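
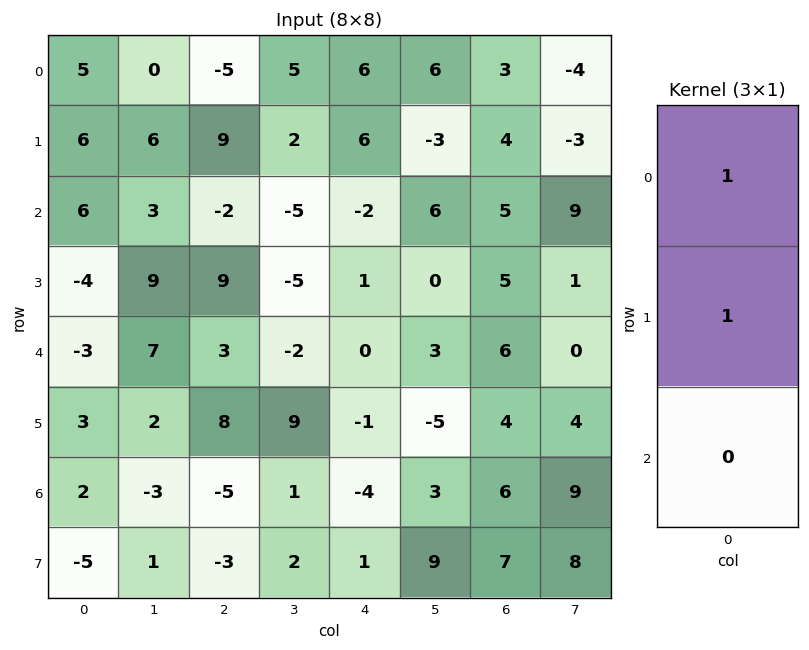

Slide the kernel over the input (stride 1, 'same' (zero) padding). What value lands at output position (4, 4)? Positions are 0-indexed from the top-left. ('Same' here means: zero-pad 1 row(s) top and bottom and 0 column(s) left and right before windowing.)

1

The receptive field on the zero-padded input at this output position is [1 / 0 / -1]. Elementwise product with the kernel and sum: 1·1 + 0·1.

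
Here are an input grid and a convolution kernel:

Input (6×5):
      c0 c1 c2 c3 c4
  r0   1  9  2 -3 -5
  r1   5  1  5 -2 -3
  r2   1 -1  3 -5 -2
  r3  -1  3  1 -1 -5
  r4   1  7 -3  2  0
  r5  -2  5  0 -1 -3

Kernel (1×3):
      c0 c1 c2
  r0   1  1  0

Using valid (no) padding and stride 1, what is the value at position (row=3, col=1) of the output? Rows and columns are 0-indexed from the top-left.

4

The receptive field on the input at this output position is [3 1 -1]. Elementwise product with the kernel and sum: 3·1 + 1·1.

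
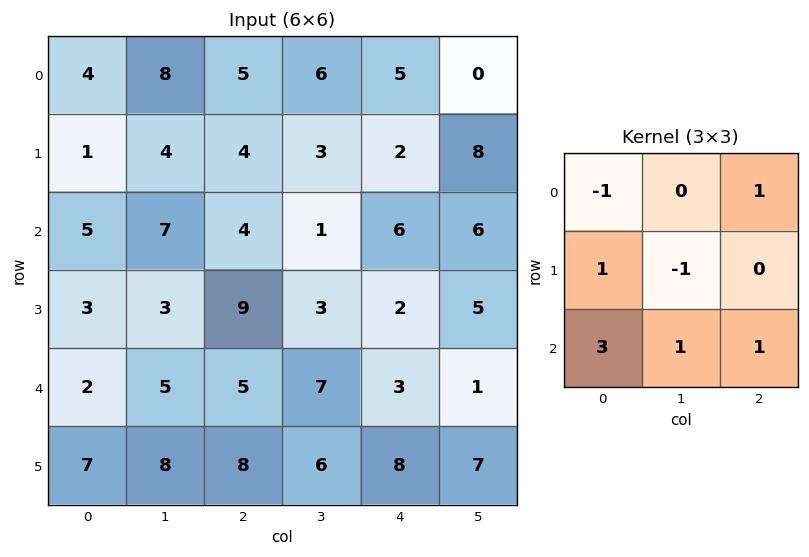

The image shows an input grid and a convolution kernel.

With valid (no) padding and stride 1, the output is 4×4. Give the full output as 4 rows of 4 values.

Output[0,0]: The receptive field on the input at this output position is [4 8 5 / 1 4 4 / 5 7 4]. Elementwise product with the kernel and sum: 4·-1 + 5·1 + 1·1 + 4·-1 + 5·3 + 7·1 + 4·1.

24 24 20 10
22 23 33 16
15 15 33 31
40 38 29 39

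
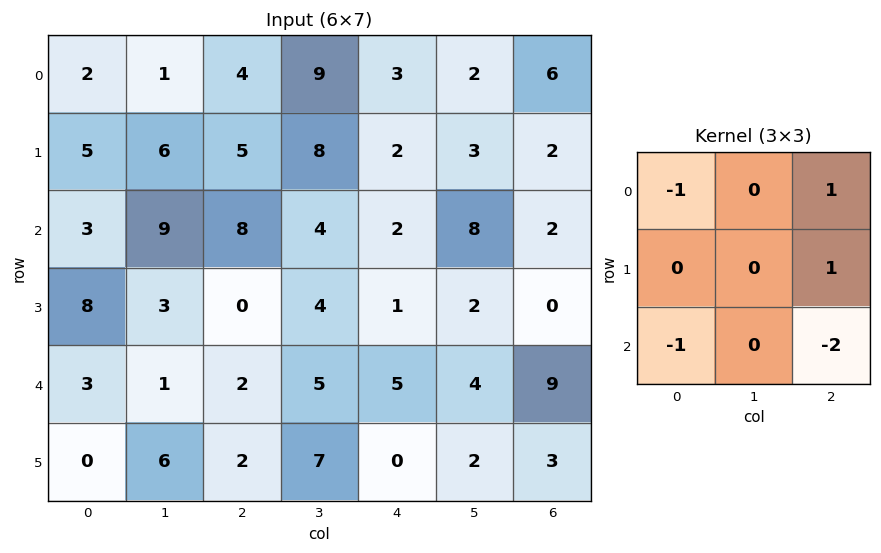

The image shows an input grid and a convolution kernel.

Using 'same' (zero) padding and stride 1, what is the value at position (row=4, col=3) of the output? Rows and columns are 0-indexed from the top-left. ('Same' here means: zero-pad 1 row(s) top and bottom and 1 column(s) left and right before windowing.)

4

The receptive field on the zero-padded input at this output position is [0 4 1 / 2 5 5 / 2 7 0]. Elementwise product with the kernel and sum: 0·-1 + 1·1 + 5·1 + 2·-1 + 0·-2.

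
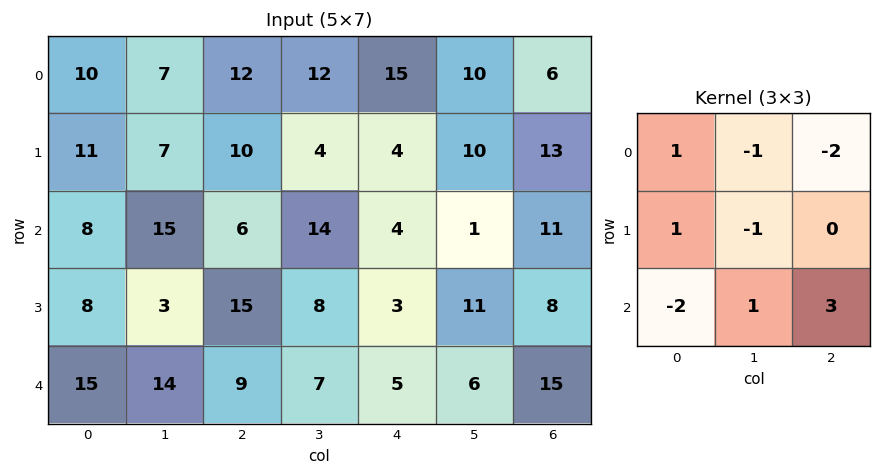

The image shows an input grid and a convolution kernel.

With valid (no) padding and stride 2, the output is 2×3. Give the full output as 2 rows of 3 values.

Output[0,0]: The receptive field on the input at this output position is [10 7 12 / 11 7 10 / 8 15 6]. Elementwise product with the kernel and sum: 10·1 + 7·-1 + 12·-2 + 11·1 + 7·-1 + 8·-2 + 15·1 + 6·3.

0 -10 13
-3 -5 14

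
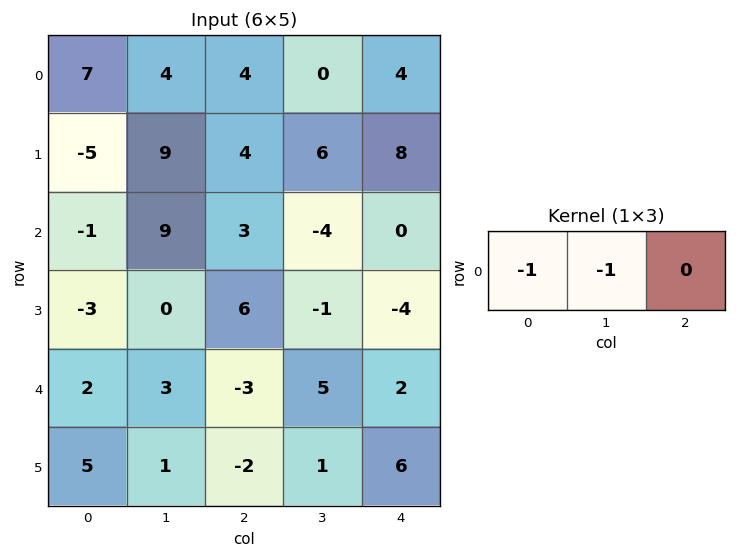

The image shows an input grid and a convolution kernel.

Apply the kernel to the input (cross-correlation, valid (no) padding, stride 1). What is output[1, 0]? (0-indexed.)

-4

The receptive field on the input at this output position is [-5 9 4]. Elementwise product with the kernel and sum: -5·-1 + 9·-1.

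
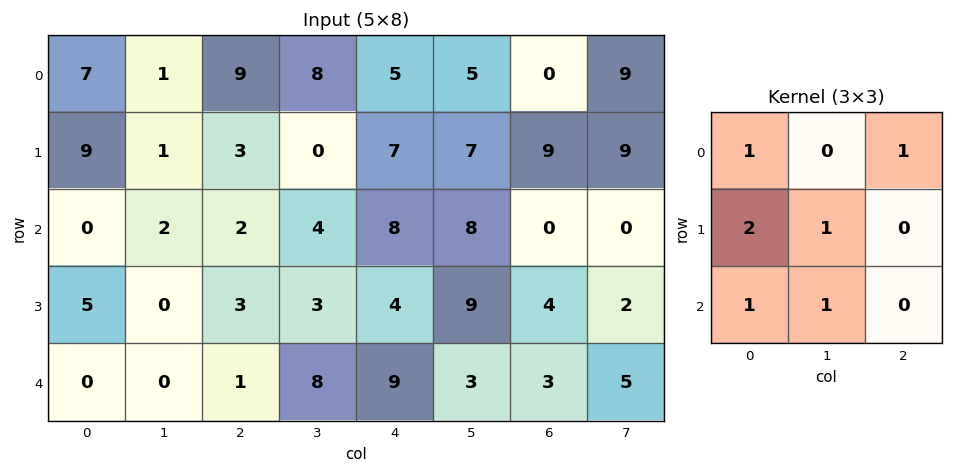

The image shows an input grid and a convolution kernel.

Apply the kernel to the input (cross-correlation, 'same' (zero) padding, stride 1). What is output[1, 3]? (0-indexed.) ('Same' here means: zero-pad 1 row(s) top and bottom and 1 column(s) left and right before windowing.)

The receptive field on the zero-padded input at this output position is [9 8 5 / 3 0 7 / 2 4 8]. Elementwise product with the kernel and sum: 9·1 + 5·1 + 3·2 + 0·1 + 2·1 + 4·1.

26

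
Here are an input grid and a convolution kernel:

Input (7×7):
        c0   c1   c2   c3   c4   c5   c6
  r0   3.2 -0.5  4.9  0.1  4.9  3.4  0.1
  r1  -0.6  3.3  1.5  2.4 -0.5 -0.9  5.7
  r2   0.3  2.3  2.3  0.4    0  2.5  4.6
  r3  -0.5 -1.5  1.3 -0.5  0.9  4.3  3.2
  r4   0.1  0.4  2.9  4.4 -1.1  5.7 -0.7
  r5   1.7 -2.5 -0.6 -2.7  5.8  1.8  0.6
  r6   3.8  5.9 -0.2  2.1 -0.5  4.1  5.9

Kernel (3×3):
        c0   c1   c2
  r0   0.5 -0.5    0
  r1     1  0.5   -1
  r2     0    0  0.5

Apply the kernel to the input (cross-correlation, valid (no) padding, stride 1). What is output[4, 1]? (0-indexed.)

-0.3

The receptive field on the input at this output position is [0.4 2.9 4.4 / -2.5 -0.6 -2.7 / 5.9 -0.2 2.1]. Elementwise product with the kernel and sum: 0.4·0.5 + 2.9·-0.5 + -2.5·1 + -0.6·0.5 + -2.7·-1 + 2.1·0.5.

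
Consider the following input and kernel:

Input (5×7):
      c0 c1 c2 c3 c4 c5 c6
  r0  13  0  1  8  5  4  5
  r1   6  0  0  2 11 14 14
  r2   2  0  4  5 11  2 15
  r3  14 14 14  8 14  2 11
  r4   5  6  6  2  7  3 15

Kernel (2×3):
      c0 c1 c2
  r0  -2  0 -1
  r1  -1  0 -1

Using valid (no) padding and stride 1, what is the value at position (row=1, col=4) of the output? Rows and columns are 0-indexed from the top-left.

-62

The receptive field on the input at this output position is [11 14 14 / 11 2 15]. Elementwise product with the kernel and sum: 11·-2 + 14·-1 + 11·-1 + 15·-1.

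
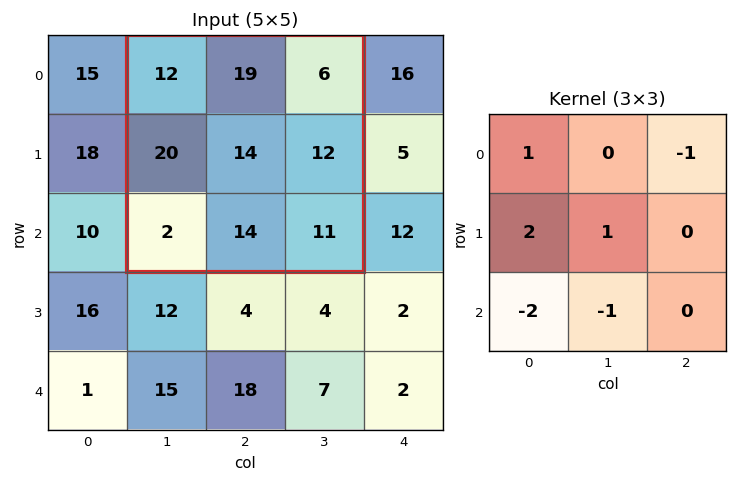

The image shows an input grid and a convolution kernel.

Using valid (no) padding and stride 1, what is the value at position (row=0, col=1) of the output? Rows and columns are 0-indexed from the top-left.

42

The receptive field on the input at this output position is [12 19 6 / 20 14 12 / 2 14 11]. Elementwise product with the kernel and sum: 12·1 + 6·-1 + 20·2 + 14·1 + 2·-2 + 14·-1.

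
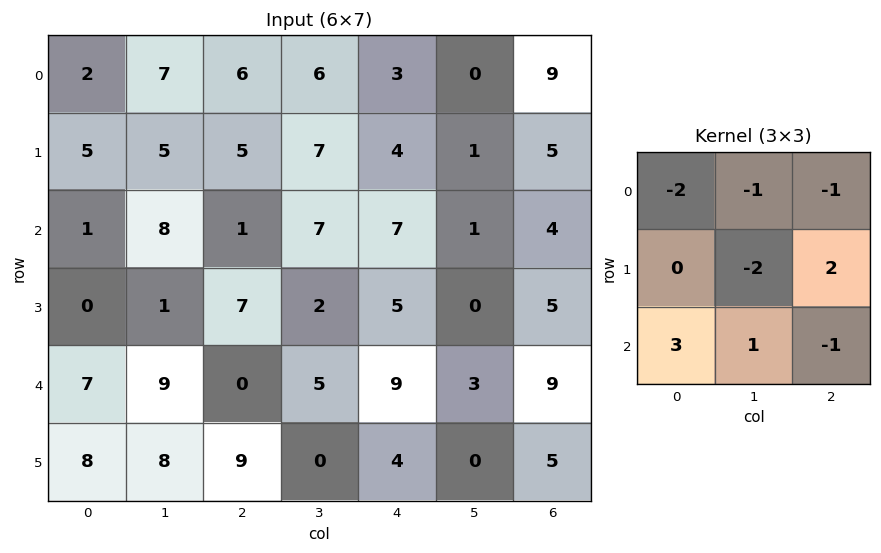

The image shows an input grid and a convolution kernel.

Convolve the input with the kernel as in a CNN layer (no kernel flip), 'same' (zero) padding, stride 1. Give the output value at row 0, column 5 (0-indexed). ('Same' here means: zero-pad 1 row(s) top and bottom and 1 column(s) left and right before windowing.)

26

The receptive field on the zero-padded input at this output position is [0 0 0 / 3 0 9 / 4 1 5]. Elementwise product with the kernel and sum: 0·-2 + 0·-1 + 0·-1 + 0·-2 + 9·2 + 4·3 + 1·1 + 5·-1.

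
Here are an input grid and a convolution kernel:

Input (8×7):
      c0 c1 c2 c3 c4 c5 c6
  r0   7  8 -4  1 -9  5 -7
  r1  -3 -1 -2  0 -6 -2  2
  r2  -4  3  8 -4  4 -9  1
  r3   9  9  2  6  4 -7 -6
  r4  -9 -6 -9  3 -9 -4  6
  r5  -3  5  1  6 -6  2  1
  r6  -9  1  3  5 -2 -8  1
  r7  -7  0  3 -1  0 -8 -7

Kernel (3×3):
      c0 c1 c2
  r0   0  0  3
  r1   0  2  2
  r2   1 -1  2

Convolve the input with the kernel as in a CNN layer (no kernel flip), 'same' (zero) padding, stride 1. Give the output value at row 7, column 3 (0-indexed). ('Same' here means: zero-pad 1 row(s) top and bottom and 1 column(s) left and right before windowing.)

The receptive field on the zero-padded input at this output position is [3 5 -2 / 3 -1 0 / 0 0 0]. Elementwise product with the kernel and sum: -2·3 + -1·2 + 0·2 + 0·1 + 0·-1 + 0·2.

-8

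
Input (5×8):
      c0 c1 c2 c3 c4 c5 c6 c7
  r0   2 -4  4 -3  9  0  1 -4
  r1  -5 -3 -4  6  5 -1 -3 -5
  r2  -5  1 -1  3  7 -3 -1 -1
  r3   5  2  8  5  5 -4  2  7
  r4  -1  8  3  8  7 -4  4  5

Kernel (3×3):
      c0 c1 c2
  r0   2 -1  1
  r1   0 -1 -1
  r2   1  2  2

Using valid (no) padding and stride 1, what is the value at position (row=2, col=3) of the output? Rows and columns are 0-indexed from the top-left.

9

The receptive field on the input at this output position is [3 7 -3 / 5 5 -4 / 8 7 -4]. Elementwise product with the kernel and sum: 3·2 + 7·-1 + -3·1 + 5·-1 + -4·-1 + 8·1 + 7·2 + -4·2.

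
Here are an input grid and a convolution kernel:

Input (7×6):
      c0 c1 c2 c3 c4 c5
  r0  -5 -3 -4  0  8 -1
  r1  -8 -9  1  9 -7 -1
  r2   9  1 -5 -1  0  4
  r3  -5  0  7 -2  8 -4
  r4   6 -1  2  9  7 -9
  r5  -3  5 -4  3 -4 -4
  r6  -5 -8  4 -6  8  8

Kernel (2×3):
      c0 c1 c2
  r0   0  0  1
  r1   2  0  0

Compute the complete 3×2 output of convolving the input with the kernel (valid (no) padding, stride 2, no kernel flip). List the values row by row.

-20 10
-15 14
-4 -1

Output[0,0]: The receptive field on the input at this output position is [-5 -3 -4 / -8 -9 1]. Elementwise product with the kernel and sum: -4·1 + -8·2.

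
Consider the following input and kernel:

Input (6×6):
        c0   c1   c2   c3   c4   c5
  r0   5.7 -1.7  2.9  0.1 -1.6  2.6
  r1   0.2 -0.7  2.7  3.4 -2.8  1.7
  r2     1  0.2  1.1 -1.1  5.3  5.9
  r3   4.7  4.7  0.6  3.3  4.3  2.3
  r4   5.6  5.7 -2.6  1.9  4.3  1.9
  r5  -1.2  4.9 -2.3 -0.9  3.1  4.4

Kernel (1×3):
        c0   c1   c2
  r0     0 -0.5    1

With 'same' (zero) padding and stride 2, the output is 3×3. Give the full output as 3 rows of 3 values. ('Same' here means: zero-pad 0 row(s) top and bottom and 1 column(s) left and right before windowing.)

-4.55 -1.35 3.4
-0.3 -1.65 3.25
2.9 3.2 -0.25

Output[0,0]: The receptive field on the zero-padded input at this output position is [0 5.7 -1.7]. Elementwise product with the kernel and sum: 5.7·-0.5 + -1.7·1.
Output[0,1]: The receptive field on the zero-padded input at this output position is [-1.7 2.9 0.1]. Elementwise product with the kernel and sum: 2.9·-0.5 + 0.1·1.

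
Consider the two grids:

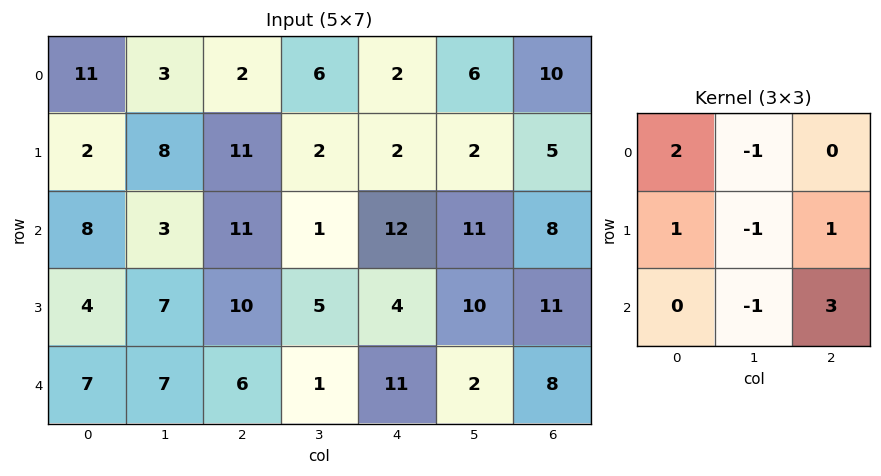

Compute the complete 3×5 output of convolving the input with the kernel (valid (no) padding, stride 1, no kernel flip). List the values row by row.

Output[0,0]: The receptive field on the input at this output position is [11 3 2 / 2 8 11 / 8 3 11]. Elementwise product with the kernel and sum: 11·2 + 3·-1 + 2·1 + 8·-1 + 11·1 + 3·-1 + 11·3.
Output[0,1]: The receptive field on the input at this output position is [3 2 6 / 8 11 2 / 3 11 1]. Elementwise product with the kernel and sum: 3·2 + 2·-1 + 8·1 + 11·-1 + 2·1 + 11·-1 + 1·3.

54 -5 44 33 16
35 3 49 28 34
31 -6 62 -4 40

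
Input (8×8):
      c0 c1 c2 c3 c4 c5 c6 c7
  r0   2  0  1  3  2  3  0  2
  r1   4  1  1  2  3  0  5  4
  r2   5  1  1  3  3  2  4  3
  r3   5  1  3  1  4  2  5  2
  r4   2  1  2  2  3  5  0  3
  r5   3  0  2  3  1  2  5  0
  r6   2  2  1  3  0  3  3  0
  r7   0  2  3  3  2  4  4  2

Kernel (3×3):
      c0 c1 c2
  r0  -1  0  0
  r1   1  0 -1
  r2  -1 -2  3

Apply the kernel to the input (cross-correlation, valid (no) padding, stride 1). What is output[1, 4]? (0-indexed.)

3

The receptive field on the input at this output position is [3 0 5 / 3 2 4 / 4 2 5]. Elementwise product with the kernel and sum: 3·-1 + 3·1 + 4·-1 + 4·-1 + 2·-2 + 5·3.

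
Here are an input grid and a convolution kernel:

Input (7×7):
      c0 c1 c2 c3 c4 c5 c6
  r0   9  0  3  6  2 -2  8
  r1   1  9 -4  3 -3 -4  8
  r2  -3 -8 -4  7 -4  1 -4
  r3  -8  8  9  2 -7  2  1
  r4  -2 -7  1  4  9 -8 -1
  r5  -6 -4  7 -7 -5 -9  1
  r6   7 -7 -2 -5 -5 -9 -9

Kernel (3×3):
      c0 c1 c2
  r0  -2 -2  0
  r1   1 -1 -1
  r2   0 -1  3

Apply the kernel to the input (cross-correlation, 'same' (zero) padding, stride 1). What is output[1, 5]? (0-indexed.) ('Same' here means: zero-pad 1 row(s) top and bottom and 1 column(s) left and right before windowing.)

The receptive field on the zero-padded input at this output position is [2 -2 8 / -3 -4 8 / -4 1 -4]. Elementwise product with the kernel and sum: 2·-2 + -2·-2 + -3·1 + -4·-1 + 8·-1 + 1·-1 + -4·3.

-20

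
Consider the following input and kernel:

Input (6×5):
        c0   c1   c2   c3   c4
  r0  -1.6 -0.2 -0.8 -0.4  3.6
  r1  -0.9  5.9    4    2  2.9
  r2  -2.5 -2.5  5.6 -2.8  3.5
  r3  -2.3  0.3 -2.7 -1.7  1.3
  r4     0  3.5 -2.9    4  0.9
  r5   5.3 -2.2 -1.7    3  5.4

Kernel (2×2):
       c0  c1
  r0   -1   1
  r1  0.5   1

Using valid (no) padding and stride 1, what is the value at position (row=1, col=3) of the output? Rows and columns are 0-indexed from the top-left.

The receptive field on the input at this output position is [2 2.9 / -2.8 3.5]. Elementwise product with the kernel and sum: 2·-1 + 2.9·1 + -2.8·0.5 + 3.5·1.

3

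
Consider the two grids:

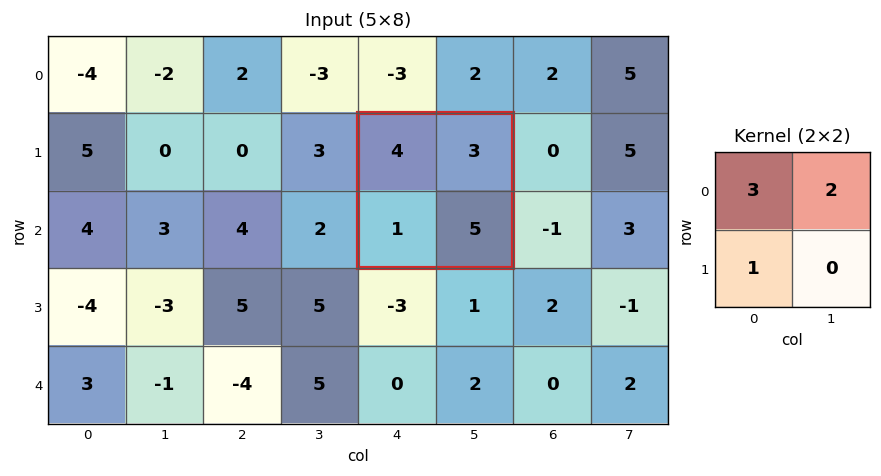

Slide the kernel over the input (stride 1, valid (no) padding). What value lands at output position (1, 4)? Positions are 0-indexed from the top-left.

The receptive field on the input at this output position is [4 3 / 1 5]. Elementwise product with the kernel and sum: 4·3 + 3·2 + 1·1.

19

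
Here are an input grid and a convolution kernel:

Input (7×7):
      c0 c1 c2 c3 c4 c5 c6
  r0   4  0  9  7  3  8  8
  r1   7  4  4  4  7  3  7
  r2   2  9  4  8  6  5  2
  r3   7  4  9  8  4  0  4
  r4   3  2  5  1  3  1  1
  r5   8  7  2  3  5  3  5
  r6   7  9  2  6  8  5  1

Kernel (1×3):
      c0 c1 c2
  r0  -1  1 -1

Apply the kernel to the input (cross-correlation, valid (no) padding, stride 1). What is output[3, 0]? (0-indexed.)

-12

The receptive field on the input at this output position is [7 4 9]. Elementwise product with the kernel and sum: 7·-1 + 4·1 + 9·-1.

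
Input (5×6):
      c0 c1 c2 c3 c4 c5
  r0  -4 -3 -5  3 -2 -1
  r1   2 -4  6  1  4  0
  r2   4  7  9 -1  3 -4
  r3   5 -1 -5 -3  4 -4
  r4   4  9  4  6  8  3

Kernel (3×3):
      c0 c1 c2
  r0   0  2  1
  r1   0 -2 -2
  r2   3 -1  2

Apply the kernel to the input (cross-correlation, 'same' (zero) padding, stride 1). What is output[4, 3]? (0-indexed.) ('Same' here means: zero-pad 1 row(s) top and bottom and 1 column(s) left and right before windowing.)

The receptive field on the zero-padded input at this output position is [-5 -3 4 / 4 6 8 / 0 0 0]. Elementwise product with the kernel and sum: -3·2 + 4·1 + 6·-2 + 8·-2 + 0·3 + 0·-1 + 0·2.

-30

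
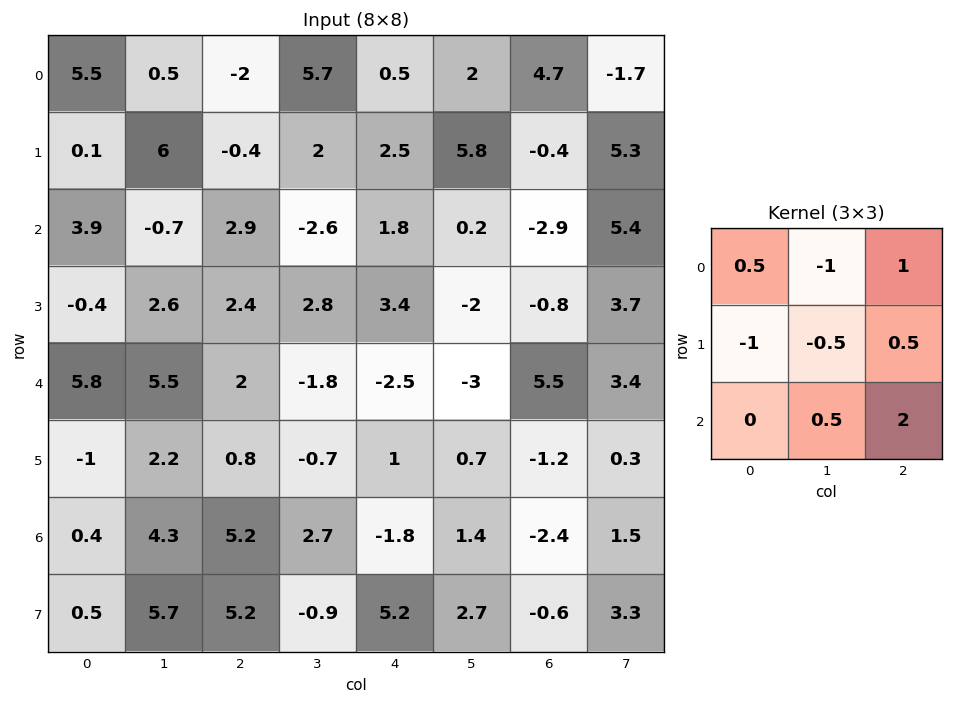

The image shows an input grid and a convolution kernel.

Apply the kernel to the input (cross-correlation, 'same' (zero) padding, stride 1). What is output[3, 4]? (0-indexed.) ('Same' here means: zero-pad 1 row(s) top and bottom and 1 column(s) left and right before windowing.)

The receptive field on the zero-padded input at this output position is [-2.6 1.8 0.2 / 2.8 3.4 -2 / -1.8 -2.5 -3]. Elementwise product with the kernel and sum: -2.6·0.5 + 1.8·-1 + 0.2·1 + 2.8·-1 + 3.4·-0.5 + -2·0.5 + -2.5·0.5 + -3·2.

-15.65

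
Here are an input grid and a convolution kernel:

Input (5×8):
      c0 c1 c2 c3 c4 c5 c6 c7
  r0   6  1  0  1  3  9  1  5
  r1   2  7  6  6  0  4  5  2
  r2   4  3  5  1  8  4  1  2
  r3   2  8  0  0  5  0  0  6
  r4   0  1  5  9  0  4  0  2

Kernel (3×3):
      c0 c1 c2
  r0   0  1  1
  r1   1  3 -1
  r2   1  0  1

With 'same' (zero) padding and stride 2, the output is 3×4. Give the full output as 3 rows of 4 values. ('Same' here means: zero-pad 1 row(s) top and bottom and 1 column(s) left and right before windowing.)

24 13 11 13
26 37 25 18
9 7 10 8

Output[0,0]: The receptive field on the zero-padded input at this output position is [0 0 0 / 0 6 1 / 0 2 7]. Elementwise product with the kernel and sum: 0·1 + 0·1 + 0·1 + 6·3 + 1·-1 + 0·1 + 7·1.
Output[0,1]: The receptive field on the zero-padded input at this output position is [0 0 0 / 1 0 1 / 7 6 6]. Elementwise product with the kernel and sum: 0·1 + 0·1 + 1·1 + 0·3 + 1·-1 + 7·1 + 6·1.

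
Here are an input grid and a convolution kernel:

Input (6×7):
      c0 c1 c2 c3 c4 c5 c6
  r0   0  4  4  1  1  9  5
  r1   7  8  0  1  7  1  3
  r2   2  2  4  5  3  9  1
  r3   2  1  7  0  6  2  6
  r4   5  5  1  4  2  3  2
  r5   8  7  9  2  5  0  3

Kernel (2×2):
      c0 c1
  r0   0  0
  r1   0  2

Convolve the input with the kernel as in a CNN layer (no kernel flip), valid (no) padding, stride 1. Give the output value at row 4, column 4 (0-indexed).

0

The receptive field on the input at this output position is [2 3 / 5 0]. Elementwise product with the kernel and sum: 0·2.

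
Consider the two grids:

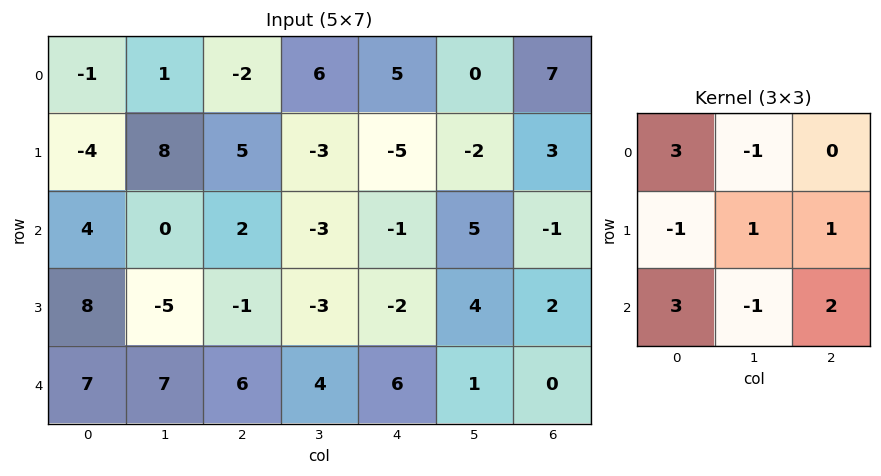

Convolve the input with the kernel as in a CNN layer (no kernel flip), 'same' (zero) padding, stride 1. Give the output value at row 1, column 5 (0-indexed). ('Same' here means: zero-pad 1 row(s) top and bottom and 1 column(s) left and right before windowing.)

11

The receptive field on the zero-padded input at this output position is [5 0 7 / -5 -2 3 / -1 5 -1]. Elementwise product with the kernel and sum: 5·3 + 0·-1 + -5·-1 + -2·1 + 3·1 + -1·3 + 5·-1 + -1·2.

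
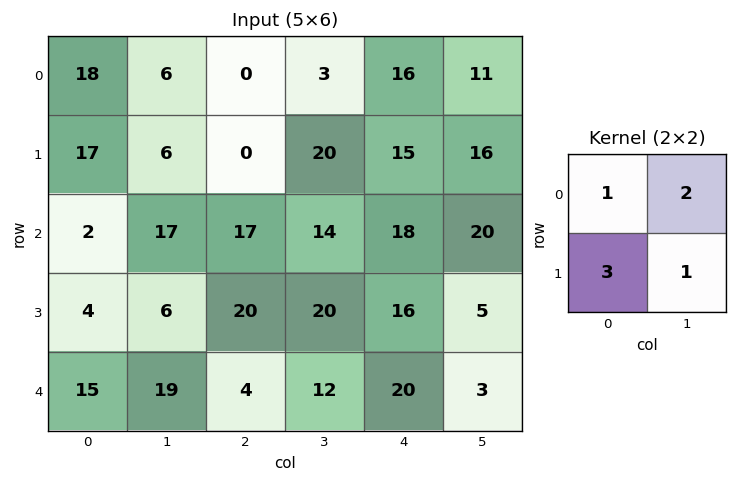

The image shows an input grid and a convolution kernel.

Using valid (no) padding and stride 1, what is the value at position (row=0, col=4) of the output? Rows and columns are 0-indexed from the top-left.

The receptive field on the input at this output position is [16 11 / 15 16]. Elementwise product with the kernel and sum: 16·1 + 11·2 + 15·3 + 16·1.

99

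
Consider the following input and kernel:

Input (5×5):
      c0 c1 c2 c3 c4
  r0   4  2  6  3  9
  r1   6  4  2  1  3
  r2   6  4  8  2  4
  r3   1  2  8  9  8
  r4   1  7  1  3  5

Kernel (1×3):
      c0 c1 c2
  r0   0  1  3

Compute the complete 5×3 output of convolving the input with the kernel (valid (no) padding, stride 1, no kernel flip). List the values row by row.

Output[0,0]: The receptive field on the input at this output position is [4 2 6]. Elementwise product with the kernel and sum: 2·1 + 6·3.
Output[0,1]: The receptive field on the input at this output position is [2 6 3]. Elementwise product with the kernel and sum: 6·1 + 3·3.

20 15 30
10 5 10
28 14 14
26 35 33
10 10 18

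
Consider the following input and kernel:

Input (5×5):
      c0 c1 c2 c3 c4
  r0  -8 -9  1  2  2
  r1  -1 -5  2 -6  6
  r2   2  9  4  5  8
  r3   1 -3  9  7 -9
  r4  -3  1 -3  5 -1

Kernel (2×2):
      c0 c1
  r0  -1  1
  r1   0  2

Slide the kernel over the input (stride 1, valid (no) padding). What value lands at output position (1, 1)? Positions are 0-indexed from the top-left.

The receptive field on the input at this output position is [-5 2 / 9 4]. Elementwise product with the kernel and sum: -5·-1 + 2·1 + 4·2.

15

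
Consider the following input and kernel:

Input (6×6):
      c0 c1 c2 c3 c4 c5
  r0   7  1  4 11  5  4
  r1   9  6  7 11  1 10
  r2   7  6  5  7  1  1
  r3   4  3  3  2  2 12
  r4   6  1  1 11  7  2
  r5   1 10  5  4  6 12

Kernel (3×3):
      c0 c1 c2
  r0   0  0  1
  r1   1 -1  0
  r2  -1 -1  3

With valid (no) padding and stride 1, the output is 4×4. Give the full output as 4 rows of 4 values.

9 20 -8 9
10 12 0 48
2 38 11 -11
12 -1 1 42

Output[0,0]: The receptive field on the input at this output position is [7 1 4 / 9 6 7 / 7 6 5]. Elementwise product with the kernel and sum: 4·1 + 9·1 + 6·-1 + 7·-1 + 6·-1 + 5·3.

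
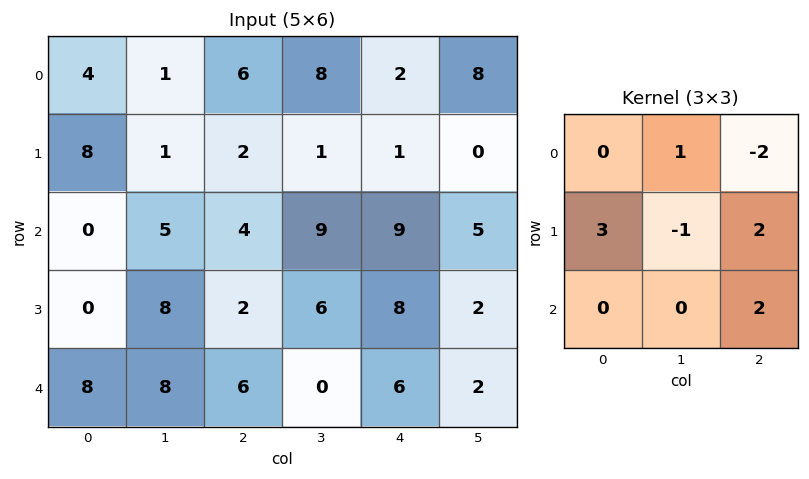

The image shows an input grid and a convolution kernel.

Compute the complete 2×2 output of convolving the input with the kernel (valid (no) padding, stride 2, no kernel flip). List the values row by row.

Output[0,0]: The receptive field on the input at this output position is [4 1 6 / 8 1 2 / 0 5 4]. Elementwise product with the kernel and sum: 1·1 + 6·-2 + 8·3 + 1·-1 + 2·2 + 4·2.

24 29
5 19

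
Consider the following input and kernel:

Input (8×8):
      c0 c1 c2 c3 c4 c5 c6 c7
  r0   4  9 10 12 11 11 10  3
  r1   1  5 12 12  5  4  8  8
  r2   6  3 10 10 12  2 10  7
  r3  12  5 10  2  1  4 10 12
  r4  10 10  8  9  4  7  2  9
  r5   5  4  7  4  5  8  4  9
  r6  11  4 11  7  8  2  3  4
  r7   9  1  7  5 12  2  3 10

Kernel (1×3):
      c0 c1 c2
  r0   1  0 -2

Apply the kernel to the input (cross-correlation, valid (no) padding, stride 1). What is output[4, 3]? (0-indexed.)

The receptive field on the input at this output position is [9 4 7]. Elementwise product with the kernel and sum: 9·1 + 7·-2.

-5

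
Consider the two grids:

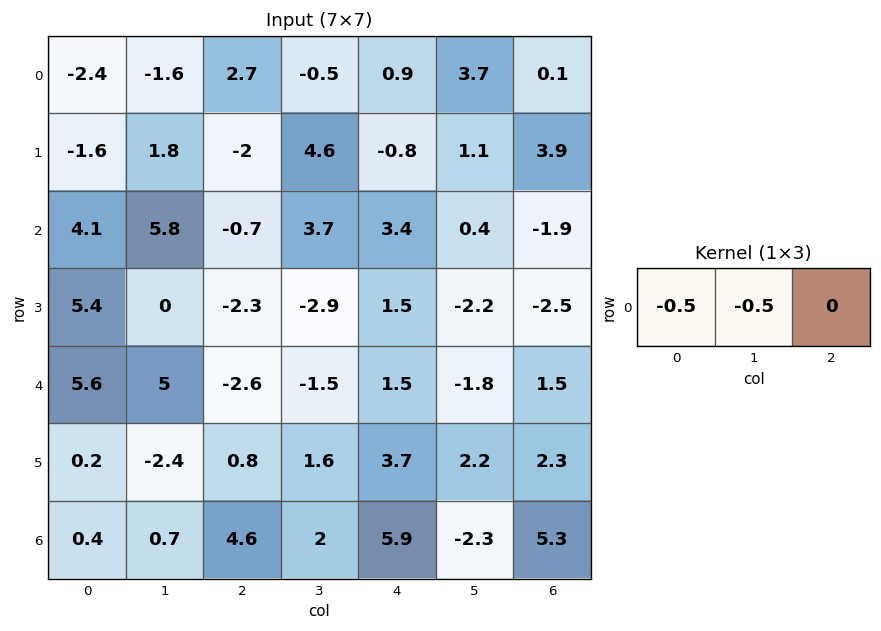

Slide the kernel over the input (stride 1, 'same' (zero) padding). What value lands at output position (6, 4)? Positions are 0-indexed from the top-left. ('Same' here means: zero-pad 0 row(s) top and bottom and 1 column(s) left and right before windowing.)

-3.95

The receptive field on the zero-padded input at this output position is [2 5.9 -2.3]. Elementwise product with the kernel and sum: 2·-0.5 + 5.9·-0.5.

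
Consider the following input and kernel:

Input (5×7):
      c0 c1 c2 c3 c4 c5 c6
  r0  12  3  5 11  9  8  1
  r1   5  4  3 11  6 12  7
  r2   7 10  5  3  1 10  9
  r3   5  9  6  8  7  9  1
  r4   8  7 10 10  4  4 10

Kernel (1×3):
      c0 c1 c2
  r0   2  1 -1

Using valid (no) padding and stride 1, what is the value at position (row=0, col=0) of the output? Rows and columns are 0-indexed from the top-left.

22

The receptive field on the input at this output position is [12 3 5]. Elementwise product with the kernel and sum: 12·2 + 3·1 + 5·-1.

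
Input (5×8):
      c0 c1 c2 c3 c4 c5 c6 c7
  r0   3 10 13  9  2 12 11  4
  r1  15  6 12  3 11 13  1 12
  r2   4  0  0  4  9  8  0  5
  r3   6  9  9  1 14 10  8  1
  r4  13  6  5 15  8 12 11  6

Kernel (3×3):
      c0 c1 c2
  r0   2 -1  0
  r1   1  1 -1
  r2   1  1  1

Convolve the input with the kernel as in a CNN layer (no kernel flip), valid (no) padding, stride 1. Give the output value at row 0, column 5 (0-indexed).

The receptive field on the input at this output position is [12 11 4 / 13 1 12 / 8 0 5]. Elementwise product with the kernel and sum: 12·2 + 11·-1 + 13·1 + 1·1 + 12·-1 + 8·1 + 0·1 + 5·1.

28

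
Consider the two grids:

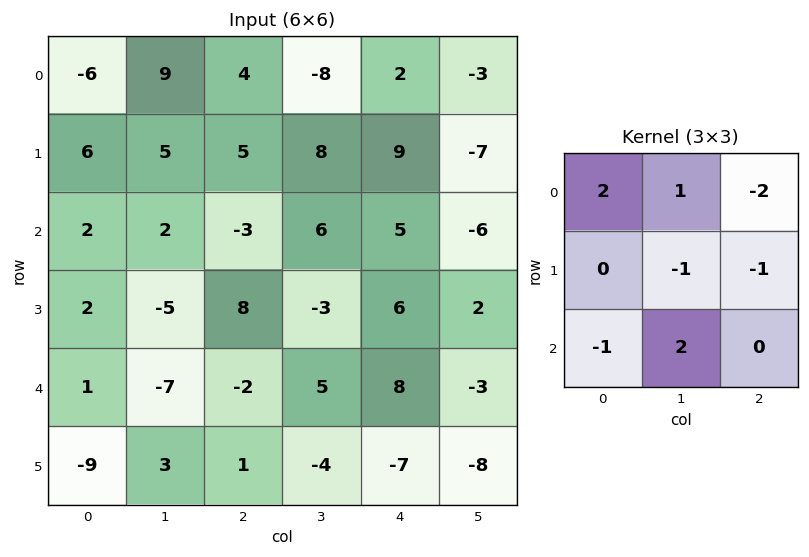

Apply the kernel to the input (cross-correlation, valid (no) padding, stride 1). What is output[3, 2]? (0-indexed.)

The receptive field on the input at this output position is [8 -3 6 / -2 5 8 / 1 -4 -7]. Elementwise product with the kernel and sum: 8·2 + -3·1 + 6·-2 + 5·-1 + 8·-1 + 1·-1 + -4·2.

-21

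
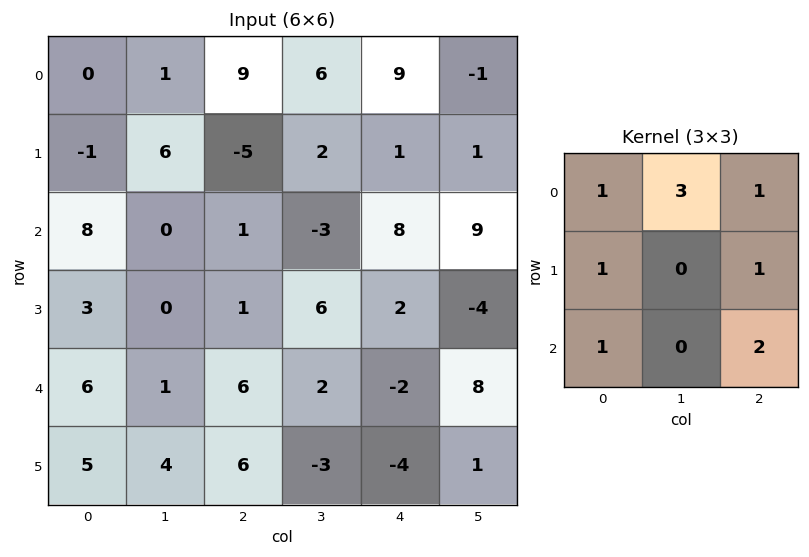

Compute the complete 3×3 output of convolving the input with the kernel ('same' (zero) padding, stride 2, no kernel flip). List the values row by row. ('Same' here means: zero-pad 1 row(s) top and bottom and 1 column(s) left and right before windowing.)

Output[0,0]: The receptive field on the zero-padded input at this output position is [0 0 0 / 0 0 1 / 0 -1 6]. Elementwise product with the kernel and sum: 0·1 + 0·3 + 0·1 + 0·1 + 1·1 + 0·1 + 6·2.
Output[0,1]: The receptive field on the zero-padded input at this output position is [0 0 0 / 1 9 6 / 6 -5 2]. Elementwise product with the kernel and sum: 0·1 + 0·3 + 0·1 + 1·1 + 6·1 + 6·1 + 2·2.

13 17 9
3 2 10
18 10 17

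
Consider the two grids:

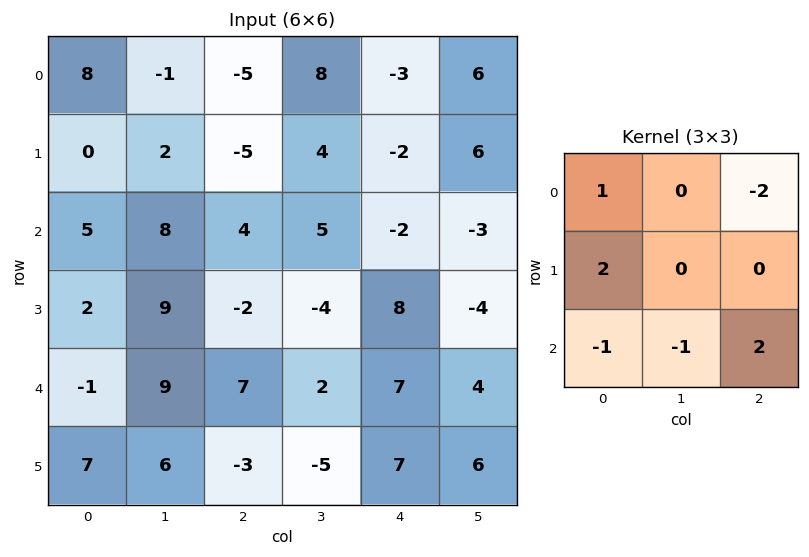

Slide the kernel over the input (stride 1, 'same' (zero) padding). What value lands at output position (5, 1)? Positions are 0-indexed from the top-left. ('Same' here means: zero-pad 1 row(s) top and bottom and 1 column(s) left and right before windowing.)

-1

The receptive field on the zero-padded input at this output position is [-1 9 7 / 7 6 -3 / 0 0 0]. Elementwise product with the kernel and sum: -1·1 + 7·-2 + 7·2 + 0·-1 + 0·-1 + 0·2.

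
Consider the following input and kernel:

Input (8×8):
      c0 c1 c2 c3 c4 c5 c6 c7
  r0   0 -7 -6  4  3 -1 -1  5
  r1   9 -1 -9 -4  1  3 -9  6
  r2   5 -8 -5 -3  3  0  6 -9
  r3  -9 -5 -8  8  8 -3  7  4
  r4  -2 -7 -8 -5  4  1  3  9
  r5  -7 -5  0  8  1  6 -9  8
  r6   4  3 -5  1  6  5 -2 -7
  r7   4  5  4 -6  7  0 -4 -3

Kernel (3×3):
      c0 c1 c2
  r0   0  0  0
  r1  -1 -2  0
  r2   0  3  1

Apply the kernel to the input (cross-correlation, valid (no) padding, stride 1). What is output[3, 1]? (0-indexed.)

31

The receptive field on the input at this output position is [-5 -8 8 / -7 -8 -5 / -5 0 8]. Elementwise product with the kernel and sum: -7·-1 + -8·-2 + 0·3 + 8·1.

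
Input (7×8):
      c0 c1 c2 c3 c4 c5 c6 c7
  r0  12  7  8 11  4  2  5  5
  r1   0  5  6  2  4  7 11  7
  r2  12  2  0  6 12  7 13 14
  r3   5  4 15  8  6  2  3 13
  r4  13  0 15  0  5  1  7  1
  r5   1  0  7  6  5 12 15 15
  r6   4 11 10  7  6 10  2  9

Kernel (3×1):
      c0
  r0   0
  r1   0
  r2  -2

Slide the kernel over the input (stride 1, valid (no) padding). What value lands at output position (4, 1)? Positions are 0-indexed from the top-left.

The receptive field on the input at this output position is [0 / 0 / 11]. Elementwise product with the kernel and sum: 11·-2.

-22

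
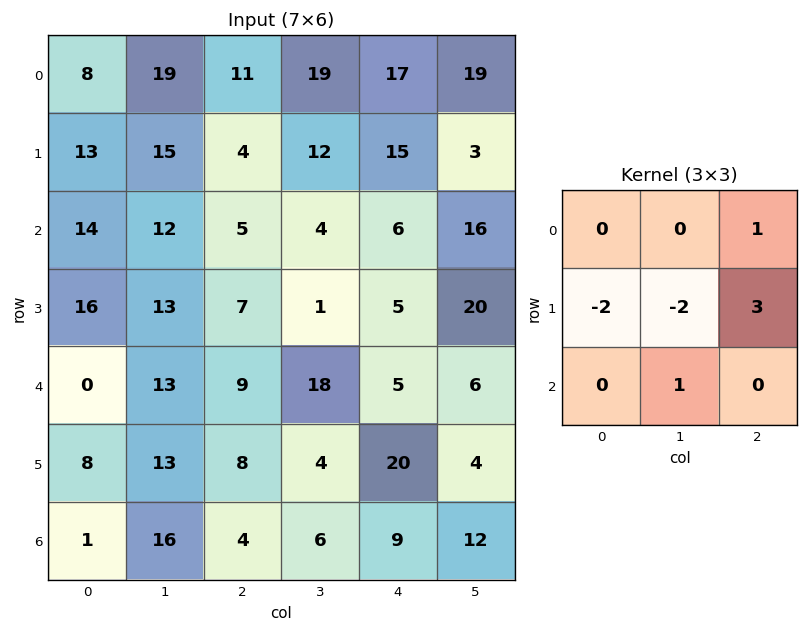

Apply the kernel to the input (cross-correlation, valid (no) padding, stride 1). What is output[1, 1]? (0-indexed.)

-3

The receptive field on the input at this output position is [15 4 12 / 12 5 4 / 13 7 1]. Elementwise product with the kernel and sum: 12·1 + 12·-2 + 5·-2 + 4·3 + 7·1.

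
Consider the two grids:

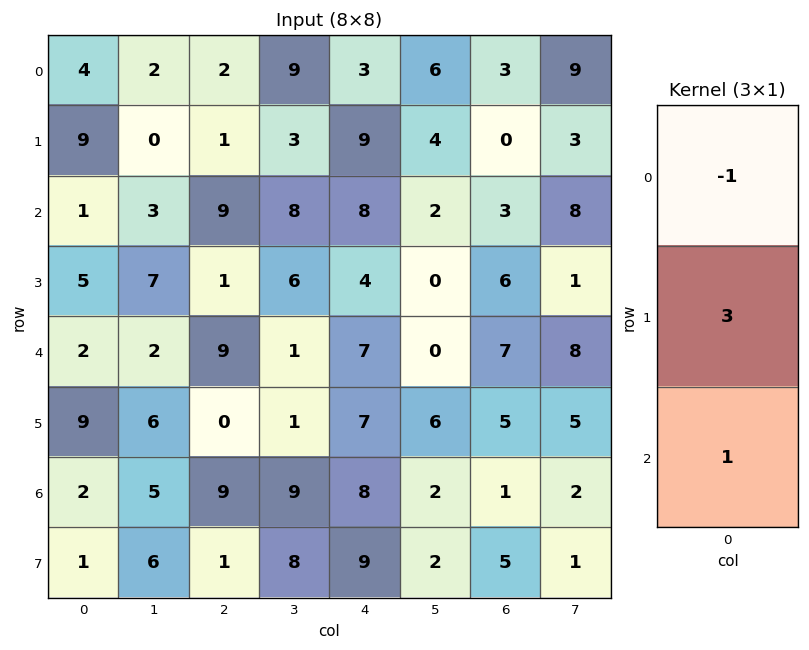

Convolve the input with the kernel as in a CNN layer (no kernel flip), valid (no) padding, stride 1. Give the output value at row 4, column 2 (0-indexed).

The receptive field on the input at this output position is [9 / 0 / 9]. Elementwise product with the kernel and sum: 9·-1 + 0·3 + 9·1.

0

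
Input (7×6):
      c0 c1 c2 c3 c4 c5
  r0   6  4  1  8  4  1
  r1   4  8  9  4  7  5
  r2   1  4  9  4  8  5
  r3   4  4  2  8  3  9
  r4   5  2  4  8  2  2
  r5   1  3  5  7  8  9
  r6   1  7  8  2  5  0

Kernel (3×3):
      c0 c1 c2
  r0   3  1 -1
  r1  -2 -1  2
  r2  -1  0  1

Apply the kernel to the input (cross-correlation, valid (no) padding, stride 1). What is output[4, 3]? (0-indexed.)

18

The receptive field on the input at this output position is [8 2 2 / 7 8 9 / 2 5 0]. Elementwise product with the kernel and sum: 8·3 + 2·1 + 2·-1 + 7·-2 + 8·-1 + 9·2 + 2·-1 + 0·1.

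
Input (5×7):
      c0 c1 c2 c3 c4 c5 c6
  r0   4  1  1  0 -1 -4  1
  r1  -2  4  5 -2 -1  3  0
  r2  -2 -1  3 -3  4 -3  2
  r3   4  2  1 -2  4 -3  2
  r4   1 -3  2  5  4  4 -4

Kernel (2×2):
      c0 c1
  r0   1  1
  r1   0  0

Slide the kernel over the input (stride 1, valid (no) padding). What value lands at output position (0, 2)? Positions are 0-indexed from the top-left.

1

The receptive field on the input at this output position is [1 0 / 5 -2]. Elementwise product with the kernel and sum: 1·1 + 0·1.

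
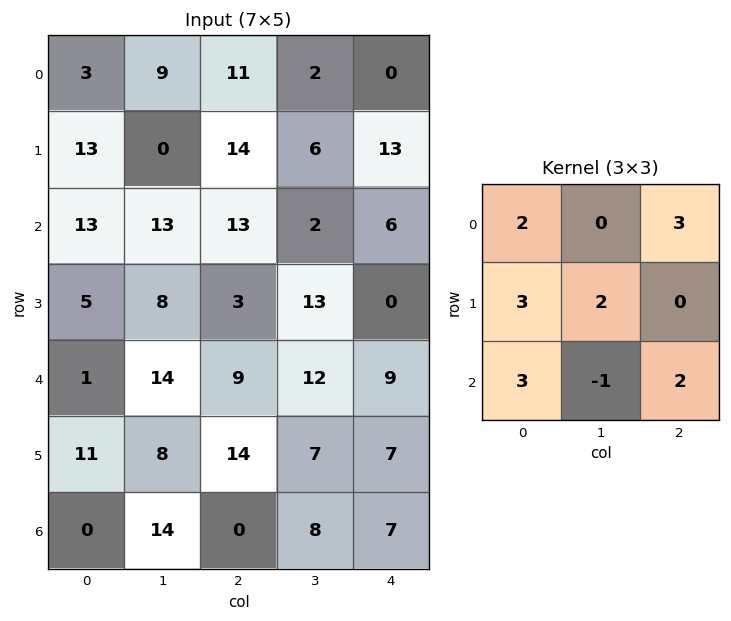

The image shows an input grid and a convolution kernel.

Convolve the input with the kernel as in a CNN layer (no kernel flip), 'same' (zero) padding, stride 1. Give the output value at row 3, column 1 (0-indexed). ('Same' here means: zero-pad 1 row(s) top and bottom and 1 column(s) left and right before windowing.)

103

The receptive field on the zero-padded input at this output position is [13 13 13 / 5 8 3 / 1 14 9]. Elementwise product with the kernel and sum: 13·2 + 13·3 + 5·3 + 8·2 + 1·3 + 14·-1 + 9·2.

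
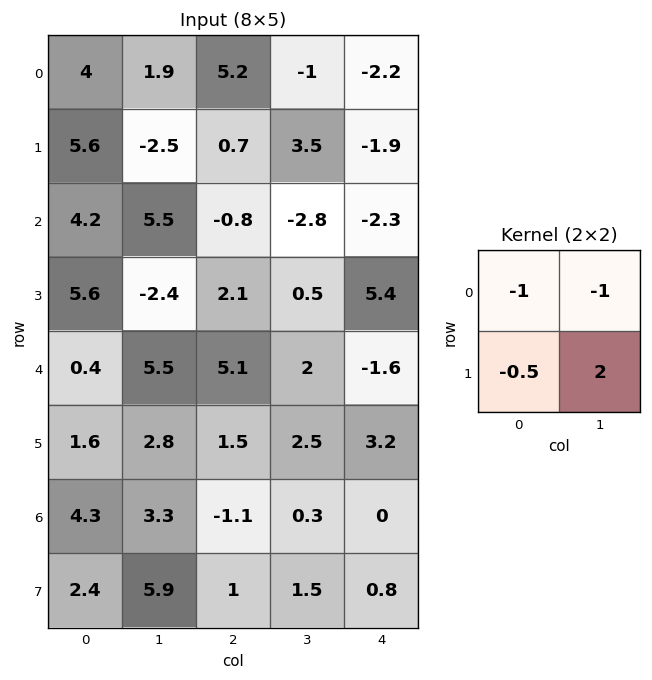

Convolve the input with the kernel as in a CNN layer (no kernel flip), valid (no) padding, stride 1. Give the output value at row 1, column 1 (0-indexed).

-2.55

The receptive field on the input at this output position is [-2.5 0.7 / 5.5 -0.8]. Elementwise product with the kernel and sum: -2.5·-1 + 0.7·-1 + 5.5·-0.5 + -0.8·2.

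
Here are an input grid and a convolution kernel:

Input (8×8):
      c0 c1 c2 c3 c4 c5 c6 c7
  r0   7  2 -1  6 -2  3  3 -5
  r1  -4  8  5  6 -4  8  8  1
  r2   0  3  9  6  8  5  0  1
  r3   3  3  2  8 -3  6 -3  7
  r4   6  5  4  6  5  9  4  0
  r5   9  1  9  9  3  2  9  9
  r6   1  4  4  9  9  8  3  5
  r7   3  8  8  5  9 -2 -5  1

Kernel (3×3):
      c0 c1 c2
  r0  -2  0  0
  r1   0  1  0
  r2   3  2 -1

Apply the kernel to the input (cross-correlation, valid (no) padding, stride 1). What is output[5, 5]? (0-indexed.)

-18

The receptive field on the input at this output position is [2 9 9 / 8 3 5 / -2 -5 1]. Elementwise product with the kernel and sum: 2·-2 + 3·1 + -2·3 + -5·2 + 1·-1.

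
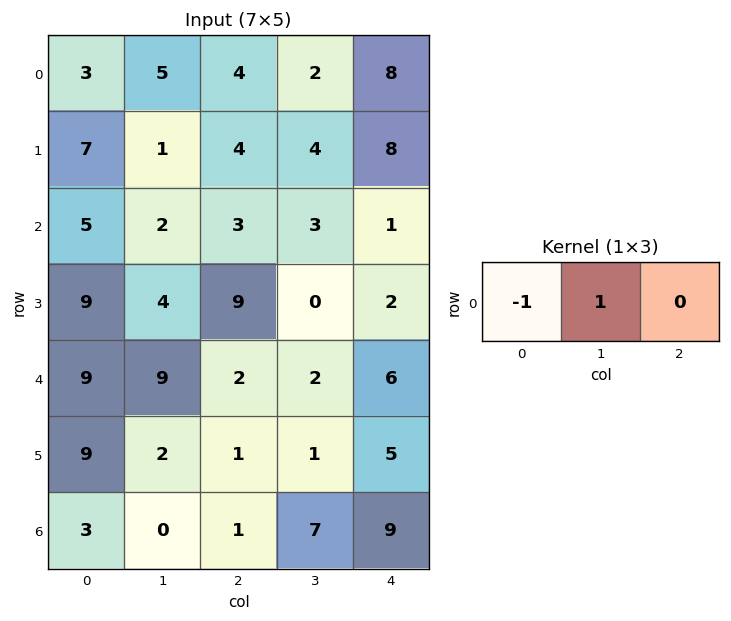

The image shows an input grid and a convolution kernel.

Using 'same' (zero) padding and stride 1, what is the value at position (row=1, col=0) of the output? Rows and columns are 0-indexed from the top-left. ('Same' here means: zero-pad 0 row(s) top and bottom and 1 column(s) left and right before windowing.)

7

The receptive field on the zero-padded input at this output position is [0 7 1]. Elementwise product with the kernel and sum: 0·-1 + 7·1.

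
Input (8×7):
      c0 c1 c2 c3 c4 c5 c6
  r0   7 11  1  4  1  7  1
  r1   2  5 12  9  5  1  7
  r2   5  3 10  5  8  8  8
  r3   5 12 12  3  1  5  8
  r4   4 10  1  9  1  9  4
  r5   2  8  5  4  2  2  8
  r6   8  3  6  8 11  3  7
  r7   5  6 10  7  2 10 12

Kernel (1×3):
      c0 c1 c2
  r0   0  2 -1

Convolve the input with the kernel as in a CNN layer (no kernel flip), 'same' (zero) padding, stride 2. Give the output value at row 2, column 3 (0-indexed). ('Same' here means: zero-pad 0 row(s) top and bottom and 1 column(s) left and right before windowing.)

The receptive field on the zero-padded input at this output position is [9 4 0]. Elementwise product with the kernel and sum: 4·2 + 0·-1.

8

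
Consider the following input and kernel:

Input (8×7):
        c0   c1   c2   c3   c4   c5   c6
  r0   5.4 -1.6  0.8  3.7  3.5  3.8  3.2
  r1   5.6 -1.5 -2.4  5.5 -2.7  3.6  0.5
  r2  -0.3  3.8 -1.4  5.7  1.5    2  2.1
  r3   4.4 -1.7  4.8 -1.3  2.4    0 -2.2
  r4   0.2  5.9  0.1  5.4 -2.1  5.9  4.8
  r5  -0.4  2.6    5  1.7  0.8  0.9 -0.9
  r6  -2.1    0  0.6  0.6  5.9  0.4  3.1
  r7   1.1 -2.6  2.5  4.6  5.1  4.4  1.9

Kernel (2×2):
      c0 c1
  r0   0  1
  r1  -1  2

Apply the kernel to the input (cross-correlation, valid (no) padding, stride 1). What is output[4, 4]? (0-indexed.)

6.9

The receptive field on the input at this output position is [-2.1 5.9 / 0.8 0.9]. Elementwise product with the kernel and sum: 5.9·1 + 0.8·-1 + 0.9·2.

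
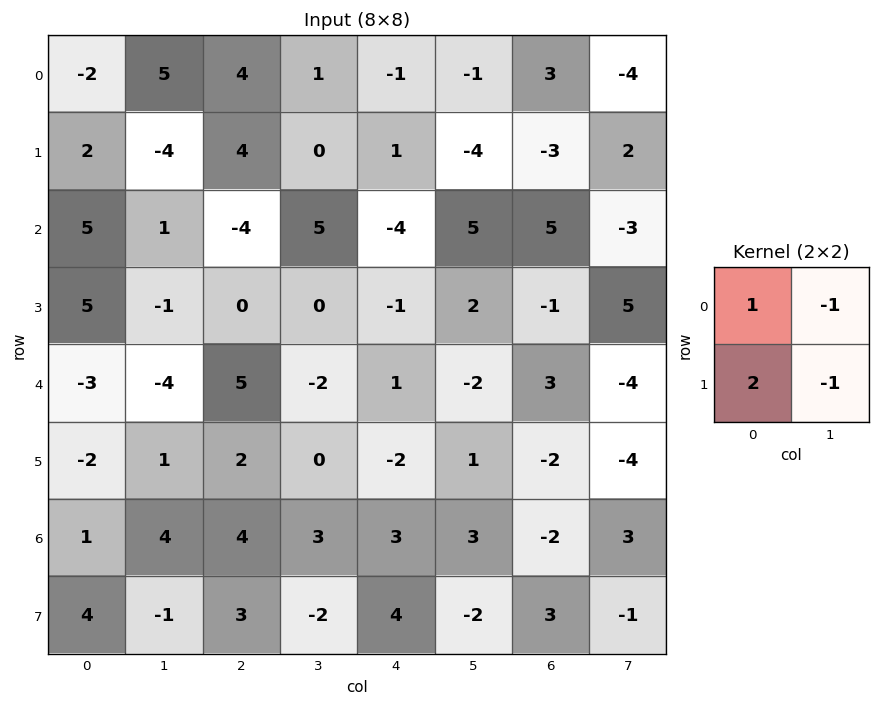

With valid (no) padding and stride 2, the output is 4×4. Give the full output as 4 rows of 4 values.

Output[0,0]: The receptive field on the input at this output position is [-2 5 / 2 -4]. Elementwise product with the kernel and sum: -2·1 + 5·-1 + 2·2 + -4·-1.
Output[0,1]: The receptive field on the input at this output position is [4 1 / 4 0]. Elementwise product with the kernel and sum: 4·1 + 1·-1 + 4·2 + 0·-1.

1 11 6 -1
15 -9 -13 1
-4 11 -2 7
6 9 10 2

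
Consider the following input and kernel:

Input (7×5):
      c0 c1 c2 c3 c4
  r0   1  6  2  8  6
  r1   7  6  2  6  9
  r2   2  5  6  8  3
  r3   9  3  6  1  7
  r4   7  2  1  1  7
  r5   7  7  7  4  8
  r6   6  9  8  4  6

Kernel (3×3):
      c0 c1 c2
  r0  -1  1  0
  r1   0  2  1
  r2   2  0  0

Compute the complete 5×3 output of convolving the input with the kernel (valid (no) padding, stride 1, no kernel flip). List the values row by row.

23 16 39
33 22 35
29 18 13
13 20 18
28 35 32

Output[0,0]: The receptive field on the input at this output position is [1 6 2 / 7 6 2 / 2 5 6]. Elementwise product with the kernel and sum: 1·-1 + 6·1 + 6·2 + 2·1 + 2·2.
Output[0,1]: The receptive field on the input at this output position is [6 2 8 / 6 2 6 / 5 6 8]. Elementwise product with the kernel and sum: 6·-1 + 2·1 + 2·2 + 6·1 + 5·2.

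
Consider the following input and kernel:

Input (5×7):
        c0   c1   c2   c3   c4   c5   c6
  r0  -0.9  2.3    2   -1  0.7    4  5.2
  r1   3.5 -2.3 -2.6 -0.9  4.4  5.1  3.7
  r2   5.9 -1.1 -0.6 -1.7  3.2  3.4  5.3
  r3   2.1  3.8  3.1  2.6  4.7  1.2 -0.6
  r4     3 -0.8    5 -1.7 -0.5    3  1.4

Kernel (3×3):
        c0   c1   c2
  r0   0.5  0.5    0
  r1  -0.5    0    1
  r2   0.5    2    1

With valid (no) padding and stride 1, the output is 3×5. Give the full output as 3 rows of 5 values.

-3.5 -1.05 5.7 14.35 17.55
8.8 7.1 13.2 17.9 12.6
9.35 7.75 0.6 1.8 7.5

Output[0,0]: The receptive field on the input at this output position is [-0.9 2.3 2 / 3.5 -2.3 -2.6 / 5.9 -1.1 -0.6]. Elementwise product with the kernel and sum: -0.9·0.5 + 2.3·0.5 + 3.5·-0.5 + -2.6·1 + 5.9·0.5 + -1.1·2 + -0.6·1.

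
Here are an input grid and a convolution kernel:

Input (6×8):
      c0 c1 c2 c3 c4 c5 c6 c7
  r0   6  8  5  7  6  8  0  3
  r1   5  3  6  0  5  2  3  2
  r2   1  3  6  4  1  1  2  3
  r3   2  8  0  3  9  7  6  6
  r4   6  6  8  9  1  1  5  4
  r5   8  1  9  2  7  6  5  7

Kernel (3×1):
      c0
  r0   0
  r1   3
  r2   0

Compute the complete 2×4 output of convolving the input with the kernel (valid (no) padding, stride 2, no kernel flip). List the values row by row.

Output[0,0]: The receptive field on the input at this output position is [6 / 5 / 1]. Elementwise product with the kernel and sum: 5·3.

15 18 15 9
6 0 27 18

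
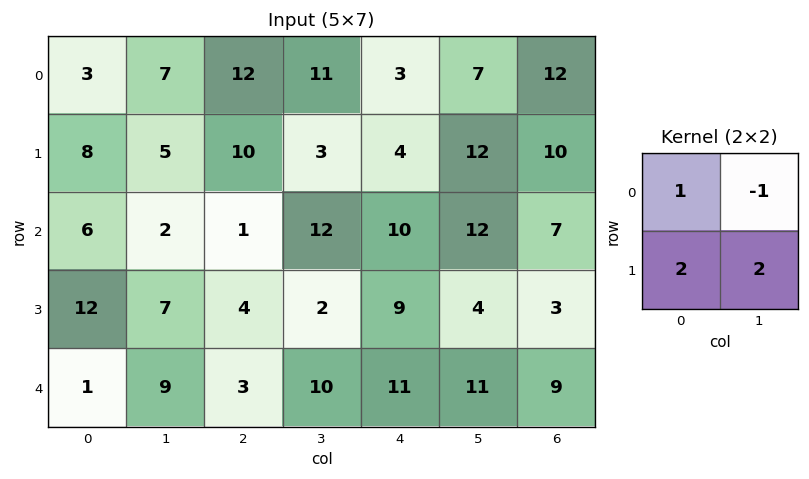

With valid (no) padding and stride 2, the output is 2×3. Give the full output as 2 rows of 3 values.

Output[0,0]: The receptive field on the input at this output position is [3 7 / 8 5]. Elementwise product with the kernel and sum: 3·1 + 7·-1 + 8·2 + 5·2.

22 27 28
42 1 24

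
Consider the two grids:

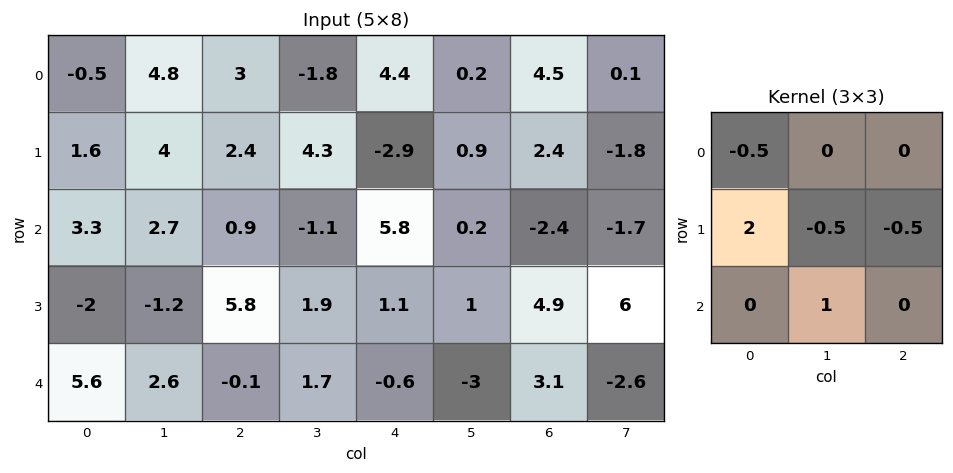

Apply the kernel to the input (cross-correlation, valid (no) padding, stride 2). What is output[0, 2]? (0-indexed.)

-9.45

The receptive field on the input at this output position is [4.4 0.2 4.5 / -2.9 0.9 2.4 / 5.8 0.2 -2.4]. Elementwise product with the kernel and sum: 4.4·-0.5 + -2.9·2 + 0.9·-0.5 + 2.4·-0.5 + 0.2·1.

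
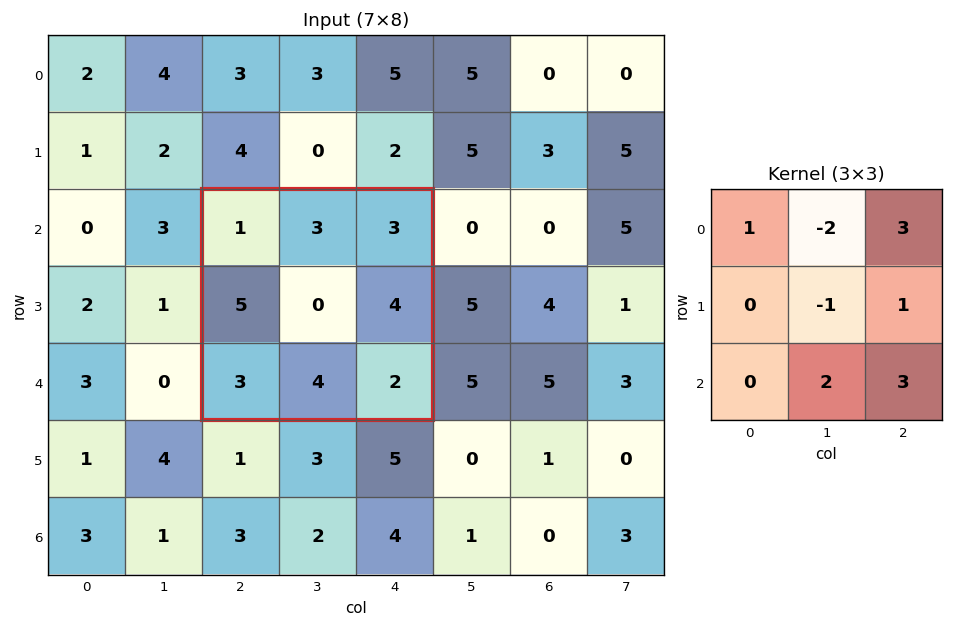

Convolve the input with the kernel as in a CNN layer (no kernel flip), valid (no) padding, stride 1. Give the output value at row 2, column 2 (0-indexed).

The receptive field on the input at this output position is [1 3 3 / 5 0 4 / 3 4 2]. Elementwise product with the kernel and sum: 1·1 + 3·-2 + 3·3 + 0·-1 + 4·1 + 4·2 + 2·3.

22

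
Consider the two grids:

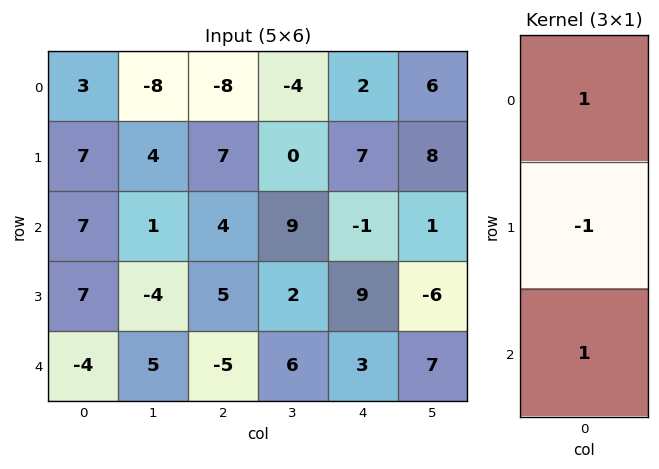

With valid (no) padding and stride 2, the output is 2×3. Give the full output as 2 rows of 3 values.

3 -11 -6
-4 -6 -7

Output[0,0]: The receptive field on the input at this output position is [3 / 7 / 7]. Elementwise product with the kernel and sum: 3·1 + 7·-1 + 7·1.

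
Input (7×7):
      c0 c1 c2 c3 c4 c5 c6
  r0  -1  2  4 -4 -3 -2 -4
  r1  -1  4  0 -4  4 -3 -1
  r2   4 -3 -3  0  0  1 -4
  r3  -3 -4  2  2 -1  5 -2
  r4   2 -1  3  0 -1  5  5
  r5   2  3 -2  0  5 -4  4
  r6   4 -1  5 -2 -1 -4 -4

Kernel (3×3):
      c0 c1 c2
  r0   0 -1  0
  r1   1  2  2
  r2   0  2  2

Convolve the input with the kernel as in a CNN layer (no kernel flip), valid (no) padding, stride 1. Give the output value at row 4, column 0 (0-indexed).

The receptive field on the input at this output position is [2 -1 3 / 2 3 -2 / 4 -1 5]. Elementwise product with the kernel and sum: -1·-1 + 2·1 + 3·2 + -2·2 + -1·2 + 5·2.

13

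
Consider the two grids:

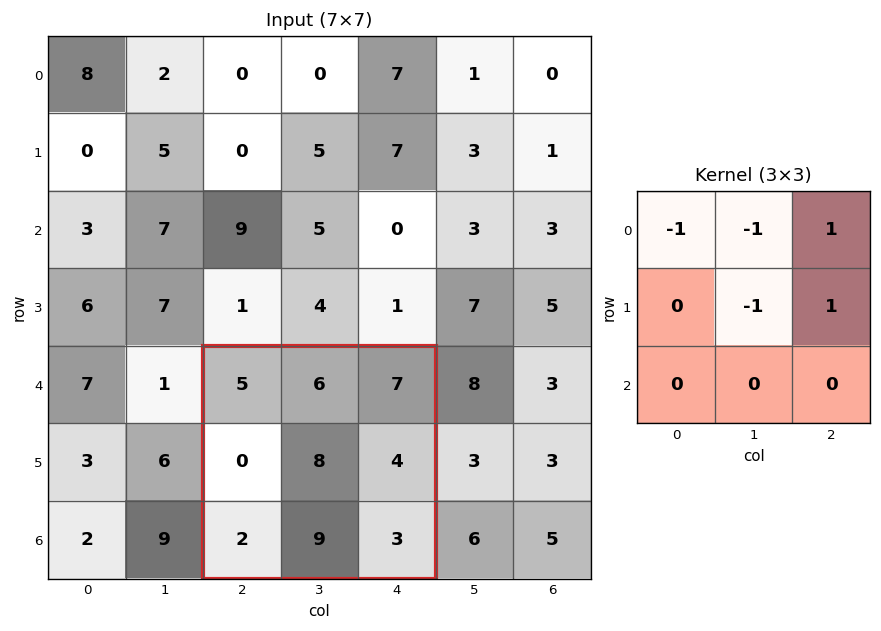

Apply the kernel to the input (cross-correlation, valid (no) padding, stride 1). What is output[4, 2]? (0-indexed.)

-8

The receptive field on the input at this output position is [5 6 7 / 0 8 4 / 2 9 3]. Elementwise product with the kernel and sum: 5·-1 + 6·-1 + 7·1 + 8·-1 + 4·1.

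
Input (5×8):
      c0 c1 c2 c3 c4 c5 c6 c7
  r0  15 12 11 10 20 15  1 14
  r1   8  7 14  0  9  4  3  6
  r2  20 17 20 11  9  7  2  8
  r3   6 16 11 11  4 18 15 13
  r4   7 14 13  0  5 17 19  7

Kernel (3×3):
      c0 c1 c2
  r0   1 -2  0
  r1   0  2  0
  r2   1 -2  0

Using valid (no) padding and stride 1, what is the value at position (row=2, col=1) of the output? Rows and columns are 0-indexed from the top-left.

The receptive field on the input at this output position is [17 20 11 / 16 11 11 / 14 13 0]. Elementwise product with the kernel and sum: 17·1 + 20·-2 + 11·2 + 14·1 + 13·-2.

-13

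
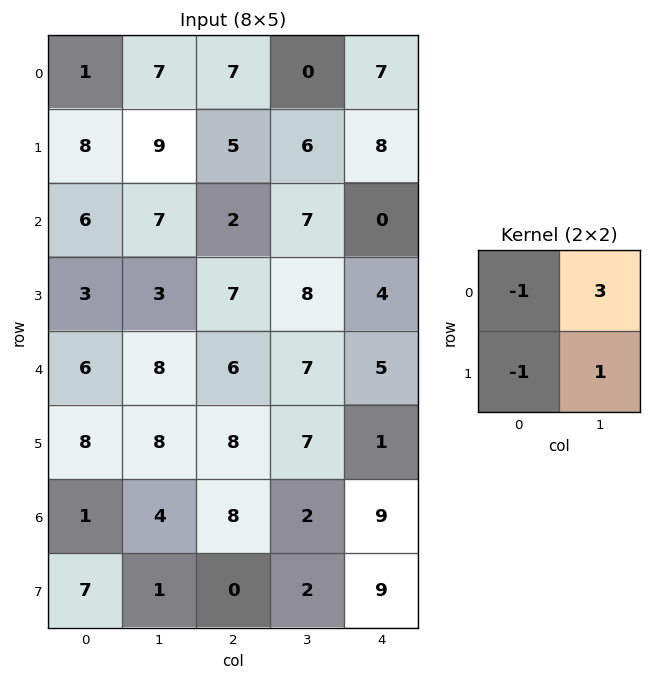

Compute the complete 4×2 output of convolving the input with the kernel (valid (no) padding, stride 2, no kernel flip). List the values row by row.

21 -6
15 20
18 14
5 0

Output[0,0]: The receptive field on the input at this output position is [1 7 / 8 9]. Elementwise product with the kernel and sum: 1·-1 + 7·3 + 8·-1 + 9·1.
Output[0,1]: The receptive field on the input at this output position is [7 0 / 5 6]. Elementwise product with the kernel and sum: 7·-1 + 0·3 + 5·-1 + 6·1.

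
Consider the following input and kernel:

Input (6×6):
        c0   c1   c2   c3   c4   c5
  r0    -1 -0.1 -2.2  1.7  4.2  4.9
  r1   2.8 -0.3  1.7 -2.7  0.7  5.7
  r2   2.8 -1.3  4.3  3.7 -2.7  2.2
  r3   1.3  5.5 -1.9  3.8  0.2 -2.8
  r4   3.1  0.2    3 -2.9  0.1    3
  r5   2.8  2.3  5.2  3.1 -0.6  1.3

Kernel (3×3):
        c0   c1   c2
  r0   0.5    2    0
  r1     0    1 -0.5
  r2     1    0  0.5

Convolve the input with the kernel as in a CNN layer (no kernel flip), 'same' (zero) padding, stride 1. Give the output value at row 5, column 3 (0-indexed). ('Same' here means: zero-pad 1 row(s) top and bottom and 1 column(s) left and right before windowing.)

-0.9

The receptive field on the zero-padded input at this output position is [3 -2.9 0.1 / 5.2 3.1 -0.6 / 0 0 0]. Elementwise product with the kernel and sum: 3·0.5 + -2.9·2 + 3.1·1 + -0.6·-0.5 + 0·1 + 0·0.5.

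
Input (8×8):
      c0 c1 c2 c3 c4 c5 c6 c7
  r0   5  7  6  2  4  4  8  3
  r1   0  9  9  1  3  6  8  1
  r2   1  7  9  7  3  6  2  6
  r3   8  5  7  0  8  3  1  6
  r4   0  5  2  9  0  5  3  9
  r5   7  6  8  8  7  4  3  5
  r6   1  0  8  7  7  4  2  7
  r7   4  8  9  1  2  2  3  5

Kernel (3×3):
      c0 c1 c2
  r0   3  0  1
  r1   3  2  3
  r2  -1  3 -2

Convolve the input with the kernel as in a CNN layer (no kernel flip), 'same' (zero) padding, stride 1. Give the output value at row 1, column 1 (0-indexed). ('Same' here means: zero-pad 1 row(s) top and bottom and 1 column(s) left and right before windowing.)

68

The receptive field on the zero-padded input at this output position is [5 7 6 / 0 9 9 / 1 7 9]. Elementwise product with the kernel and sum: 5·3 + 6·1 + 0·3 + 9·2 + 9·3 + 1·-1 + 7·3 + 9·-2.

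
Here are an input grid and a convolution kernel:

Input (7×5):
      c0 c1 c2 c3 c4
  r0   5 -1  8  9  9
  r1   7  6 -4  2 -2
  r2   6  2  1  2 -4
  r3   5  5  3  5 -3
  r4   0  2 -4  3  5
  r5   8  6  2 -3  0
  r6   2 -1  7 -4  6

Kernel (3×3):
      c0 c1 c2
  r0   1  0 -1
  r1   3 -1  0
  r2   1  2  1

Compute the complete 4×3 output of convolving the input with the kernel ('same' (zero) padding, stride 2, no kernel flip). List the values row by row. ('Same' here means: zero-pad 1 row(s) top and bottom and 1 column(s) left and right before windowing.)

Output[0,0]: The receptive field on the zero-padded input at this output position is [0 0 0 / 0 5 -1 / 0 7 6]. Elementwise product with the kernel and sum: 0·1 + 0·-1 + 0·3 + 5·-1 + 0·1 + 7·2 + 6·1.

15 -11 16
3 25 11
17 17 6
-8 -1 -21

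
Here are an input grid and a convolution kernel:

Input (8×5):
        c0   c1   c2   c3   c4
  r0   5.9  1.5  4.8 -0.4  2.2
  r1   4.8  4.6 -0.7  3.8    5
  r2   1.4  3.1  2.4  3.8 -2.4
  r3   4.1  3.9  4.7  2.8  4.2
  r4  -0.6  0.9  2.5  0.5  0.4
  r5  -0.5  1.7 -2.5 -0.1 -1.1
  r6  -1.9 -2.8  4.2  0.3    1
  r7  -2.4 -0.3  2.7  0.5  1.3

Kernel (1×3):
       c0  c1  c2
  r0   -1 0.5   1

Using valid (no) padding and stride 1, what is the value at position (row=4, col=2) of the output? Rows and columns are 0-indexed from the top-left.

-1.85

The receptive field on the input at this output position is [2.5 0.5 0.4]. Elementwise product with the kernel and sum: 2.5·-1 + 0.5·0.5 + 0.4·1.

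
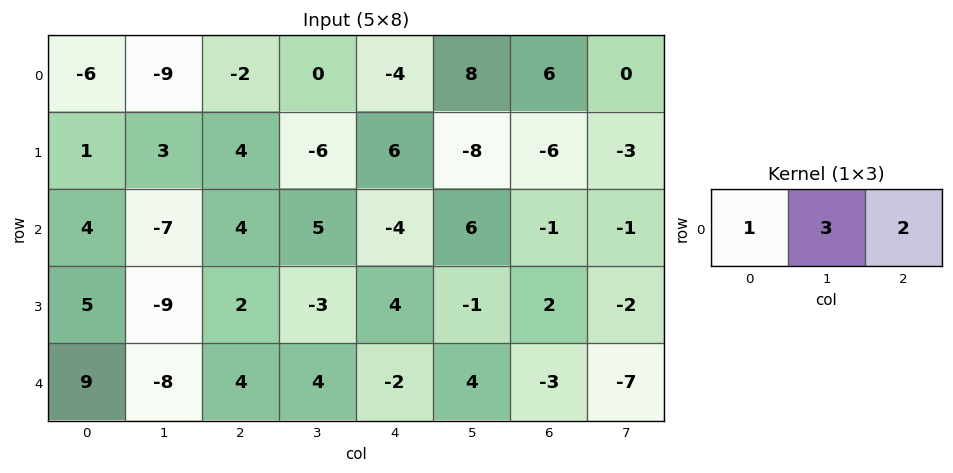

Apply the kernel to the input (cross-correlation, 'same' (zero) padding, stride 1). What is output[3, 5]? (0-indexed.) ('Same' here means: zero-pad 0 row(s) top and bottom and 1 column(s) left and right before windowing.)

The receptive field on the zero-padded input at this output position is [4 -1 2]. Elementwise product with the kernel and sum: 4·1 + -1·3 + 2·2.

5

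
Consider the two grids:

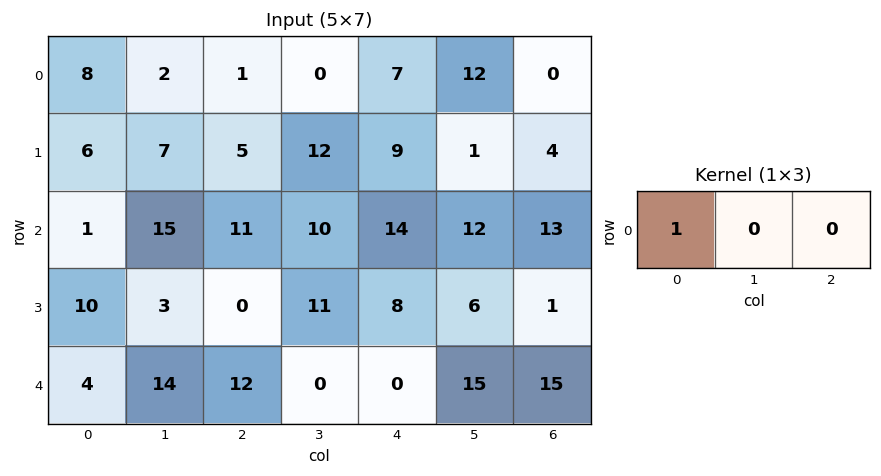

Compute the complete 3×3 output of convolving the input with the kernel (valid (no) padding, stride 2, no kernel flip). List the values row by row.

Output[0,0]: The receptive field on the input at this output position is [8 2 1]. Elementwise product with the kernel and sum: 8·1.
Output[0,1]: The receptive field on the input at this output position is [1 0 7]. Elementwise product with the kernel and sum: 1·1.

8 1 7
1 11 14
4 12 0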